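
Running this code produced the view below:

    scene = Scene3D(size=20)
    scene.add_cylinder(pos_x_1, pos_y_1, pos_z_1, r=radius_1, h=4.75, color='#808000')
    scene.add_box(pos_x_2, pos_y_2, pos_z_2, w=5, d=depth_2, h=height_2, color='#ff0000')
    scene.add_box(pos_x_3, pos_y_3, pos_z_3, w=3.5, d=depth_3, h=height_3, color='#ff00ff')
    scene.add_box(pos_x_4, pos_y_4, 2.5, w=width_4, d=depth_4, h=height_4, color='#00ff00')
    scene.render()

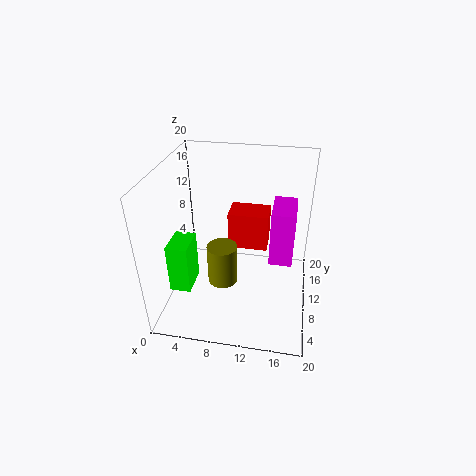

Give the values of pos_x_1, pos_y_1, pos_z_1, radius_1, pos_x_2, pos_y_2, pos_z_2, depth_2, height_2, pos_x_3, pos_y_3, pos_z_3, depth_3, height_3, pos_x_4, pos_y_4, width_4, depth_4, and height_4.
pos_x_1 = 9.5, pos_y_1 = 2.75, pos_z_1 = 8.75, radius_1 = 1.75, pos_x_2 = 9.25, pos_y_2 = 7, pos_z_2 = 10.5, depth_2 = 3.5, height_2 = 4.75, pos_x_3 = 14.25, pos_y_3 = 12.25, pos_z_3 = 4.25, depth_3 = 6.25, height_3 = 8.5, pos_x_4 = 0.75, pos_y_4 = 6, width_4 = 3, depth_4 = 4.5, height_4 = 7.25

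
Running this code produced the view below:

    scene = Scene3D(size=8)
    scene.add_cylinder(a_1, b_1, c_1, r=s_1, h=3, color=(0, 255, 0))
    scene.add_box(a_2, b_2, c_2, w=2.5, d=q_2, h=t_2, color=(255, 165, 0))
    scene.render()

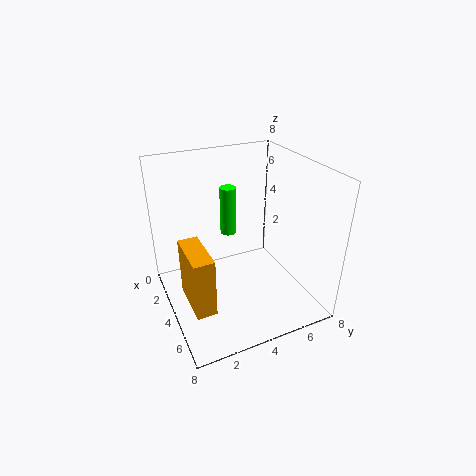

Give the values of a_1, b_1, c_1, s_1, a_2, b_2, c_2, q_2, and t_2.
a_1 = 1.5
b_1 = 4.5
c_1 = 3
s_1 = 0.5
a_2 = 4.5
b_2 = 0.5
c_2 = 2
q_2 = 1
t_2 = 3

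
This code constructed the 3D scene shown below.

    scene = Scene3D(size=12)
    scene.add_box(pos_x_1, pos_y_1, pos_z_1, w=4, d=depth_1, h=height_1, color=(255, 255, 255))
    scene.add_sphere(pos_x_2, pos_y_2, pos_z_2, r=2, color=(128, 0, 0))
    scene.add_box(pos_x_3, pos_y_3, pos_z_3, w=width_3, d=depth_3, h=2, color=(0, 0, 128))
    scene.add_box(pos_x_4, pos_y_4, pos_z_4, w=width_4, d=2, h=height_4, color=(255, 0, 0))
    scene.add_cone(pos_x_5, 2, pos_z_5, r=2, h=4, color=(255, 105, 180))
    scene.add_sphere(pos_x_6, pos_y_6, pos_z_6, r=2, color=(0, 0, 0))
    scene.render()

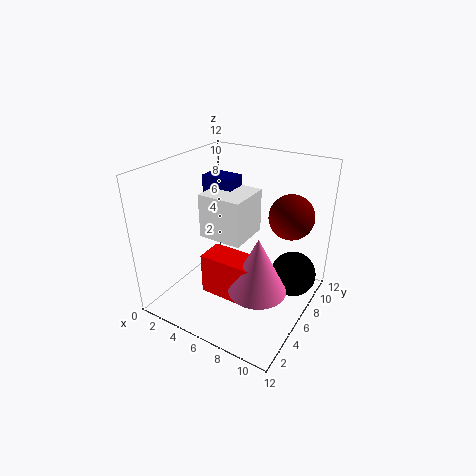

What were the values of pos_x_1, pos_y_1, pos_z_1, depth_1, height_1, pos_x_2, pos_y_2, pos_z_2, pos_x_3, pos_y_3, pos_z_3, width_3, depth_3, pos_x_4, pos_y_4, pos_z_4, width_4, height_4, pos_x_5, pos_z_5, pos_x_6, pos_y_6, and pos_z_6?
pos_x_1 = 2, pos_y_1 = 6, pos_z_1 = 5, depth_1 = 4, height_1 = 4, pos_x_2 = 9, pos_y_2 = 10, pos_z_2 = 7, pos_x_3 = 1, pos_y_3 = 8, pos_z_3 = 8, width_3 = 3, depth_3 = 2, pos_x_4 = 6, pos_y_4 = 1, pos_z_4 = 4, width_4 = 4, height_4 = 3, pos_x_5 = 10, pos_z_5 = 5, pos_x_6 = 10, pos_y_6 = 9, pos_z_6 = 2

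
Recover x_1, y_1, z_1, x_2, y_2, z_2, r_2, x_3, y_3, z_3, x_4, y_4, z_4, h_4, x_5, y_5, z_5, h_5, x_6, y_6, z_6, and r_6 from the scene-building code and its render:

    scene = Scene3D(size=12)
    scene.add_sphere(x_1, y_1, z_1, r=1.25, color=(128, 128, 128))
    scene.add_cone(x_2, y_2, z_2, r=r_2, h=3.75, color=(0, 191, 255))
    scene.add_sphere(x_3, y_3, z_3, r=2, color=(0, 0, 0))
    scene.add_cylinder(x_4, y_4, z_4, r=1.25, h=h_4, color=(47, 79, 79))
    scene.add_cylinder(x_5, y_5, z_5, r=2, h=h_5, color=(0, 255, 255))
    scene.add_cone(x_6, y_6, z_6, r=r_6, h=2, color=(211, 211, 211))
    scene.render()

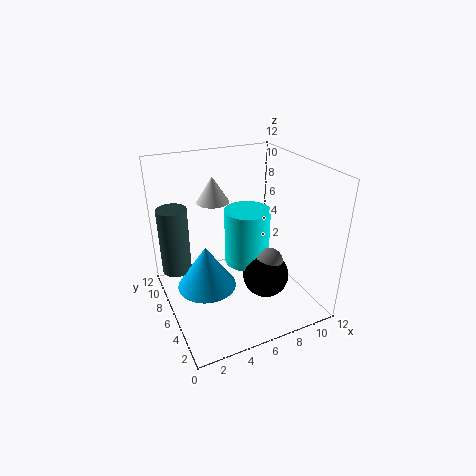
x_1 = 8.5, y_1 = 5, z_1 = 3.5, x_2 = 3.25, y_2 = 6.5, z_2 = 1.75, r_2 = 2.5, x_3 = 8.25, y_3 = 5, z_3 = 2.25, x_4 = 1.25, y_4 = 8.5, z_4 = 2.75, h_4 = 5.75, x_5 = 7.5, y_5 = 7.25, z_5 = 2.75, h_5 = 5, x_6 = 4, y_6 = 6.25, z_6 = 9.5, r_6 = 1.25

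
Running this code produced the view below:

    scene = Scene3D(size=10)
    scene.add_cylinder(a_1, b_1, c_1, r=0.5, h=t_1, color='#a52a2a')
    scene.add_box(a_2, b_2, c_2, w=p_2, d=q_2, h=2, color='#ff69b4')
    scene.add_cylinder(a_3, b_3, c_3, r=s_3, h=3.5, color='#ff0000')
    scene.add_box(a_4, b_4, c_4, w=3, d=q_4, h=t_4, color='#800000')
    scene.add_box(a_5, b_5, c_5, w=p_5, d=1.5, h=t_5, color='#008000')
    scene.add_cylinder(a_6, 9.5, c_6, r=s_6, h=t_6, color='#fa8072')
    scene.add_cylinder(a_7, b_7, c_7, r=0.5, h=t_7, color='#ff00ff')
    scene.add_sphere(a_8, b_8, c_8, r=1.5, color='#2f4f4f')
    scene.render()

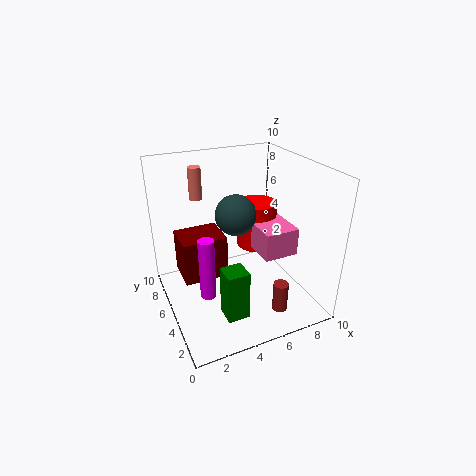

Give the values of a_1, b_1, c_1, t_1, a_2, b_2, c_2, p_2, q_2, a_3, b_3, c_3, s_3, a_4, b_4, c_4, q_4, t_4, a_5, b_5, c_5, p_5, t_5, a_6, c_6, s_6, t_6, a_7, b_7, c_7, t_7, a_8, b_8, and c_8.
a_1 = 6.5; b_1 = 1.5; c_1 = 1; t_1 = 2; a_2 = 6.5; b_2 = 3.5; c_2 = 3.5; p_2 = 2.5; q_2 = 3.5; a_3 = 7.5; b_3 = 7; c_3 = 3; s_3 = 1.5; a_4 = 1; b_4 = 4.5; c_4 = 2.5; q_4 = 2.5; t_4 = 3; a_5 = 3; b_5 = 2; c_5 = 0.5; p_5 = 1.5; t_5 = 3.5; a_6 = 3.5; c_6 = 6.5; s_6 = 0.5; t_6 = 2.5; a_7 = 2; b_7 = 3; c_7 = 2.5; t_7 = 4; a_8 = 5.5; b_8 = 6.5; c_8 = 6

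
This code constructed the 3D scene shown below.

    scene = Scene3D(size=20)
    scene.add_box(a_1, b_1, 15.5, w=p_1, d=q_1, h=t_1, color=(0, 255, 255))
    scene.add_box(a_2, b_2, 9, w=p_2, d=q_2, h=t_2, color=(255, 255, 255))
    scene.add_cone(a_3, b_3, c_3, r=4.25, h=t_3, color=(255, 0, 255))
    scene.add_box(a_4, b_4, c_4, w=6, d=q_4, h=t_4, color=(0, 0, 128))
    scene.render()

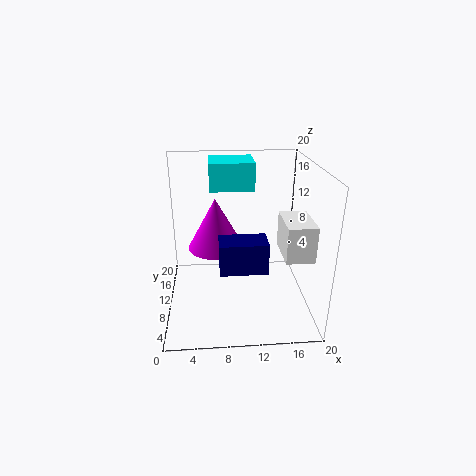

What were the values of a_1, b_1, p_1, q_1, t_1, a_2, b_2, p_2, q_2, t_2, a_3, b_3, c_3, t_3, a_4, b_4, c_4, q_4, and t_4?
a_1 = 6.25, b_1 = 13.5, p_1 = 6.5, q_1 = 6, t_1 = 4, a_2 = 15.5, b_2 = 4, p_2 = 3.75, q_2 = 6, t_2 = 4.75, a_3 = 7, b_3 = 14.5, c_3 = 6.5, t_3 = 7.75, a_4 = 7.25, b_4 = 3.5, c_4 = 8, q_4 = 3.5, t_4 = 4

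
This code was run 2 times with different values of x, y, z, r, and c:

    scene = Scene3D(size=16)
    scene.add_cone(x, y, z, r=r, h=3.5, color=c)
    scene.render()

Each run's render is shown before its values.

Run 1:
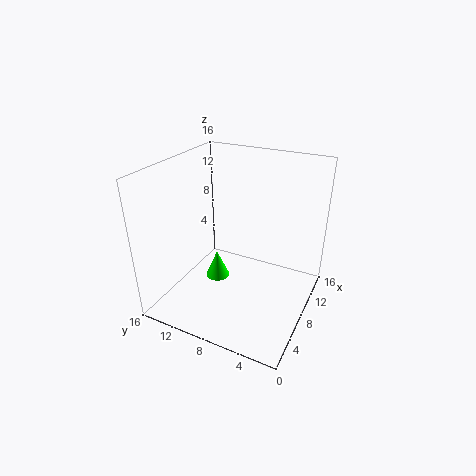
x = 10
y = 12
z = 0.5
r = 1.5
c = 'lime'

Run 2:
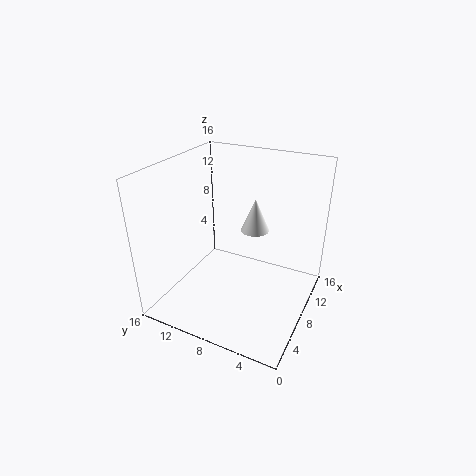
x = 8
y = 6
z = 9.5
r = 1.5
c = 'white'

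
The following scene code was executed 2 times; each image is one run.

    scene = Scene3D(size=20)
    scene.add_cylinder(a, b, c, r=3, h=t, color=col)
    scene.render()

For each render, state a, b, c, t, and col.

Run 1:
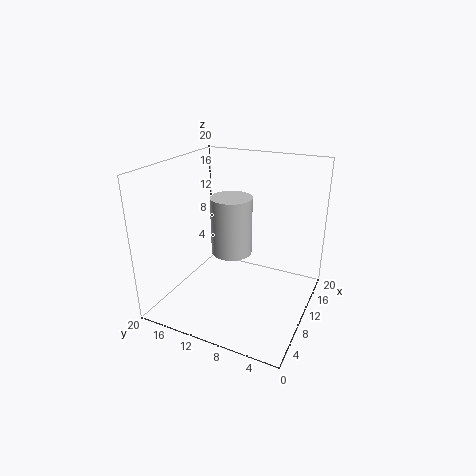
a = 12; b = 12; c = 6.5; t = 8.5; col = 'lightgray'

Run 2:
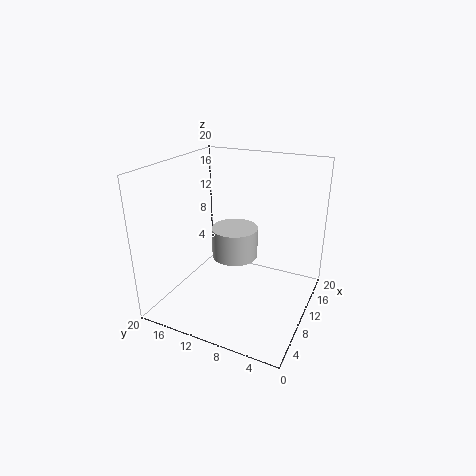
a = 8; b = 9.5; c = 8.5; t = 4; col = 'lightgray'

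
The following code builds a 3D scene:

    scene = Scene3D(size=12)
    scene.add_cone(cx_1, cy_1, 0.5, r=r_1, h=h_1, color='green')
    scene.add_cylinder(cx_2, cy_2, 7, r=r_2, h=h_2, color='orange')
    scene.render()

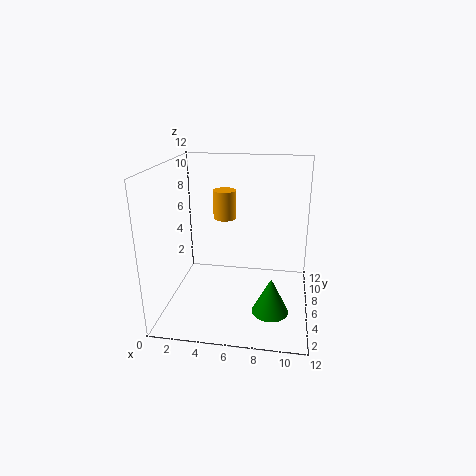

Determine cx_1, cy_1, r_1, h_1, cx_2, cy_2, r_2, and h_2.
cx_1 = 9; cy_1 = 4; r_1 = 1.5; h_1 = 3; cx_2 = 4.5; cy_2 = 8; r_2 = 1; h_2 = 2.5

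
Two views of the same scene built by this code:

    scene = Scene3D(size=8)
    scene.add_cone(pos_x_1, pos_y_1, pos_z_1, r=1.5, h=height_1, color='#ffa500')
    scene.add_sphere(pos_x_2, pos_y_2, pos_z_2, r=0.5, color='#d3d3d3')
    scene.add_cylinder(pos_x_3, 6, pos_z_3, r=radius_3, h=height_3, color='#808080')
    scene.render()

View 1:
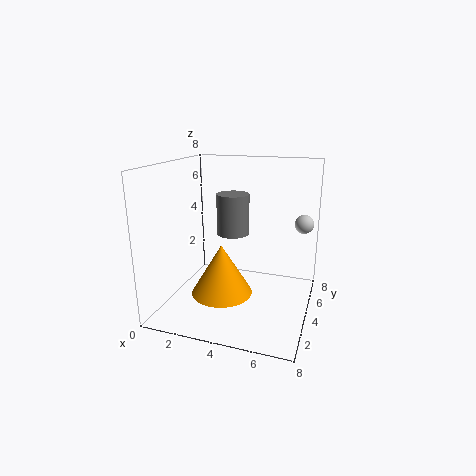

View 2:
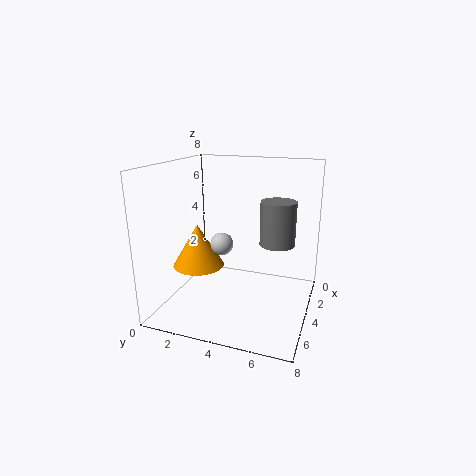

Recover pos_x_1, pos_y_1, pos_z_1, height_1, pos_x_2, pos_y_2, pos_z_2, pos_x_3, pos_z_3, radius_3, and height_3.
pos_x_1 = 4, pos_y_1 = 1.5, pos_z_1 = 2, height_1 = 2.5, pos_x_2 = 7.5, pos_y_2 = 4.5, pos_z_2 = 5, pos_x_3 = 3, pos_z_3 = 3.5, radius_3 = 1, height_3 = 2.5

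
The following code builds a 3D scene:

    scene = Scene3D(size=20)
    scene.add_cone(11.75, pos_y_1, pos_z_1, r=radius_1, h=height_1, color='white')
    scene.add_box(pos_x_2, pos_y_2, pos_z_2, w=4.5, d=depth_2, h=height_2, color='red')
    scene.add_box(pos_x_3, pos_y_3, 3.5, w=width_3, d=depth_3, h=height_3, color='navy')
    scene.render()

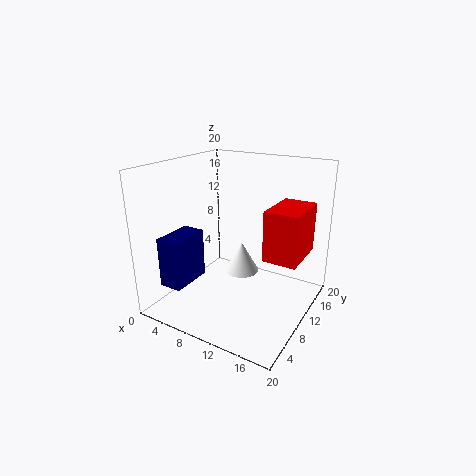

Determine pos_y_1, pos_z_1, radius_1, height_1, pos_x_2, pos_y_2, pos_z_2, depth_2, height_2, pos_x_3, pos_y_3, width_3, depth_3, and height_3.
pos_y_1 = 8, pos_z_1 = 6.5, radius_1 = 2.25, height_1 = 4, pos_x_2 = 14.5, pos_y_2 = 8.5, pos_z_2 = 8.25, depth_2 = 7, height_2 = 6.75, pos_x_3 = 1.5, pos_y_3 = 3, width_3 = 3.25, depth_3 = 6, height_3 = 7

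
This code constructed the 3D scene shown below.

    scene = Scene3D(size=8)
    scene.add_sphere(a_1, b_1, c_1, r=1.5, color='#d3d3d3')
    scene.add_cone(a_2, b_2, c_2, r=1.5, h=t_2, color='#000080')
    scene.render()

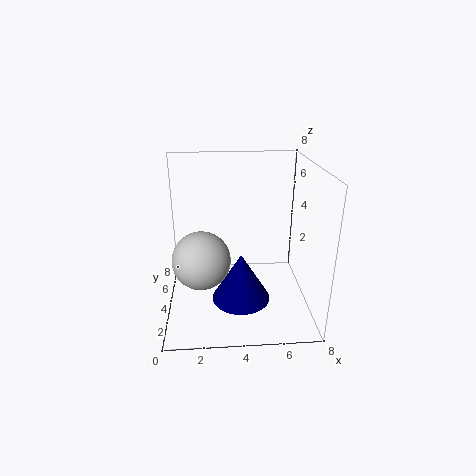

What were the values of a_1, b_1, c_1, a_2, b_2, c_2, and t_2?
a_1 = 2
b_1 = 2.5
c_1 = 3.5
a_2 = 4
b_2 = 2
c_2 = 1.5
t_2 = 2.5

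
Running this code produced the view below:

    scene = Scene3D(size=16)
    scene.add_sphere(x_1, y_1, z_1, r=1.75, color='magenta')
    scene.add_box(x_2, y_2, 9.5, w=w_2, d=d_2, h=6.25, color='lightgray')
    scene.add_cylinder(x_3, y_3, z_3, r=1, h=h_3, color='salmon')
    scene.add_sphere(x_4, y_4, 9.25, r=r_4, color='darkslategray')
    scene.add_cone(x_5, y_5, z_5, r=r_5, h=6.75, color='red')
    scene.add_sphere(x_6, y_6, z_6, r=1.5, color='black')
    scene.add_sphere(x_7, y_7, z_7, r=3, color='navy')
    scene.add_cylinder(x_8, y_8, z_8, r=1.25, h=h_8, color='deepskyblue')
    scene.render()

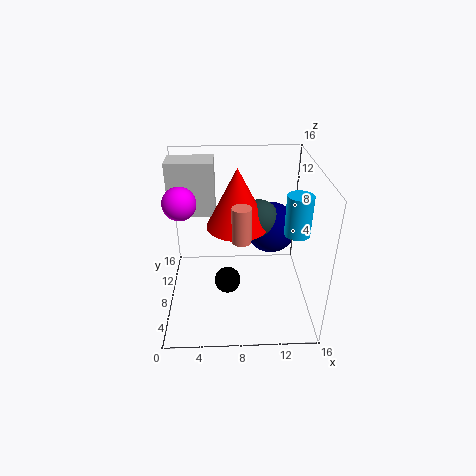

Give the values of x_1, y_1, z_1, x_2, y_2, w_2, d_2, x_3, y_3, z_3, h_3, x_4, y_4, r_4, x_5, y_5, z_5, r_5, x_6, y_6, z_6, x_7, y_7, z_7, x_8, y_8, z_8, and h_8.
x_1 = 2
y_1 = 7.5
z_1 = 12.5
x_2 = 0.25
y_2 = 10.25
w_2 = 5.25
d_2 = 3.25
x_3 = 8.25
y_3 = 5.25
z_3 = 9.25
h_3 = 3.75
x_4 = 10.5
y_4 = 10
r_4 = 2.25
x_5 = 8
y_5 = 9.5
z_5 = 8.75
r_5 = 3.5
x_6 = 6.75
y_6 = 7.25
z_6 = 2.75
x_7 = 12
y_7 = 10.75
z_7 = 7.75
x_8 = 13.5
y_8 = 4
z_8 = 10.75
h_8 = 4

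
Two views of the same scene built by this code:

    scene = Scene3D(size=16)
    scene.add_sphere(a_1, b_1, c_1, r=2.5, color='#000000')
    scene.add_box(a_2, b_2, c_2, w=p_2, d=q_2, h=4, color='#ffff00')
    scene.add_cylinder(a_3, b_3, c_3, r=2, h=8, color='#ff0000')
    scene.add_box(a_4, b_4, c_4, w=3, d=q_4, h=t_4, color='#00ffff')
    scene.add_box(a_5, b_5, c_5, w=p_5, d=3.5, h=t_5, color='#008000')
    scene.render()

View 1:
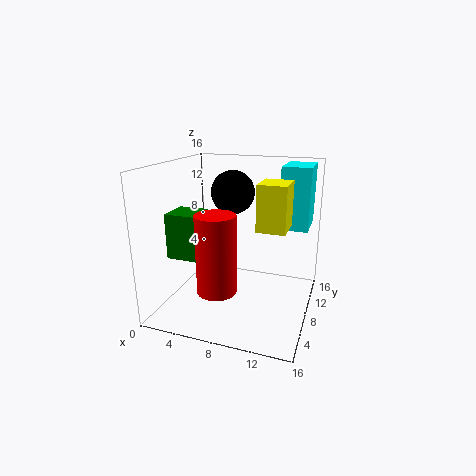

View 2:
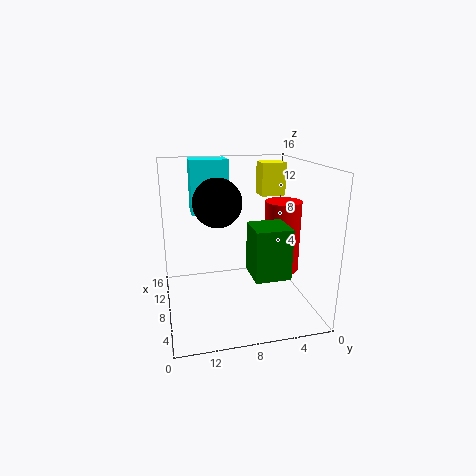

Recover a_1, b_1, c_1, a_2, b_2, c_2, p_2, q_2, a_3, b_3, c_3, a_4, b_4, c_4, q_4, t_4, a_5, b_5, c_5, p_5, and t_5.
a_1 = 6.5
b_1 = 10.5
c_1 = 12.5
a_2 = 12
b_2 = 1
c_2 = 11.5
p_2 = 2.5
q_2 = 3
a_3 = 7.5
b_3 = 3
c_3 = 4
a_4 = 12.5
b_4 = 8
c_4 = 9.5
q_4 = 4.5
t_4 = 6.5
a_5 = 1
b_5 = 4.5
c_5 = 6
p_5 = 3.5
t_5 = 5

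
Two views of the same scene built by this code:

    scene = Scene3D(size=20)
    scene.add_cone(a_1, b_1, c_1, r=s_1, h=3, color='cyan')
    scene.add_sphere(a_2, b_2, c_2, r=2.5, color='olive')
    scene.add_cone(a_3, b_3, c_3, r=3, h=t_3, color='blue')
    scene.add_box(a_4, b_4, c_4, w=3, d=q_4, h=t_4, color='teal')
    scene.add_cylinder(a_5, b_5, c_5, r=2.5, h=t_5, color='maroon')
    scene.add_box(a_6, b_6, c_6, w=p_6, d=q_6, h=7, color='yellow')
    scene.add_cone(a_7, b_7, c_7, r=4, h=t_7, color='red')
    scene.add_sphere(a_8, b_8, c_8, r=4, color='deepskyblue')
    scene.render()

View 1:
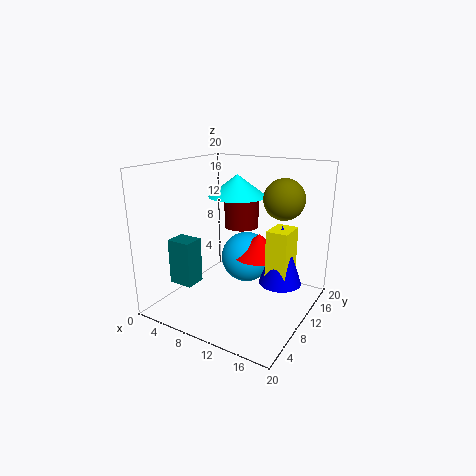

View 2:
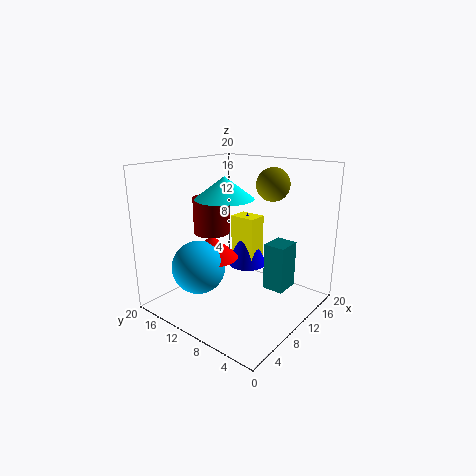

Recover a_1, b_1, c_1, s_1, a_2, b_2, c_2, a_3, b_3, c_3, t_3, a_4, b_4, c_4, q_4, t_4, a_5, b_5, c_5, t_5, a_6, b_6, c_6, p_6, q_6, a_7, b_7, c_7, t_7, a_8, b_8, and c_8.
a_1 = 9; b_1 = 11.5; c_1 = 15.5; s_1 = 4; a_2 = 17; b_2 = 9; c_2 = 16.5; a_3 = 15.5; b_3 = 12.5; c_3 = 3.5; t_3 = 8.5; a_4 = 6; b_4 = 0.5; c_4 = 6.5; q_4 = 2.5; t_4 = 5.5; a_5 = 8.5; b_5 = 13.5; c_5 = 10.5; t_5 = 5; a_6 = 14; b_6 = 10.5; c_6 = 4.5; p_6 = 3; q_6 = 4; a_7 = 10.5; b_7 = 15.5; c_7 = 5.5; t_7 = 3.5; a_8 = 8; b_8 = 16; c_8 = 4.5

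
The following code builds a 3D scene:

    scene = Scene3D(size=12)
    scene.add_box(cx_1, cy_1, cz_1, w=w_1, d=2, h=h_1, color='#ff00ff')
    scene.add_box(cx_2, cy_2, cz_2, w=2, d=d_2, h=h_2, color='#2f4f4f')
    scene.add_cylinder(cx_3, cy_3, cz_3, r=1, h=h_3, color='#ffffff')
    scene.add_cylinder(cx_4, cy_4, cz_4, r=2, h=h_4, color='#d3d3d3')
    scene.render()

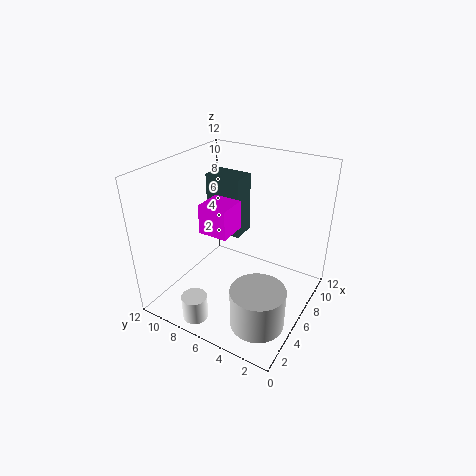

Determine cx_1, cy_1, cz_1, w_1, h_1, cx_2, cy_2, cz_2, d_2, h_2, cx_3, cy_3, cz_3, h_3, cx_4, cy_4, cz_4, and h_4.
cx_1 = 1, cy_1 = 4, cz_1 = 9, w_1 = 2, h_1 = 2, cx_2 = 6, cy_2 = 6, cz_2 = 6, d_2 = 3, h_2 = 5, cx_3 = 1, cy_3 = 7, cz_3 = 1, h_3 = 2, cx_4 = 2, cy_4 = 2, cz_4 = 2, h_4 = 3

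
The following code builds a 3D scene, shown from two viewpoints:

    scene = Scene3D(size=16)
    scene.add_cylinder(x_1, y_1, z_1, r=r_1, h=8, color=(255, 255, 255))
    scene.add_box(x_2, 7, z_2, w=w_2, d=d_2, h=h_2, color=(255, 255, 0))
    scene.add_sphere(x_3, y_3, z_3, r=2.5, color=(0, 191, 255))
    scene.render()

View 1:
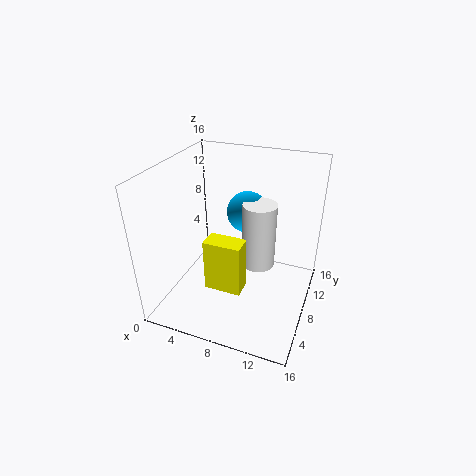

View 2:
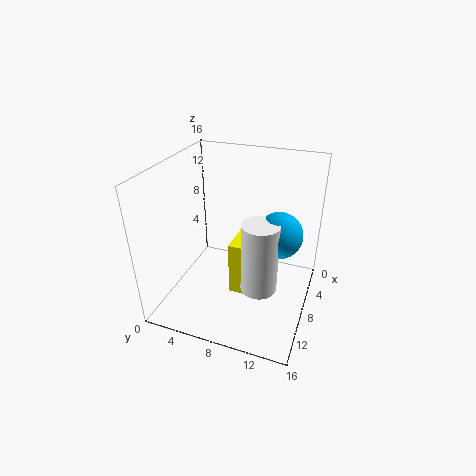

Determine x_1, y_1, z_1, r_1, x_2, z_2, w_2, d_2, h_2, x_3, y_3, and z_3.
x_1 = 9.5
y_1 = 11
z_1 = 3
r_1 = 2
x_2 = 4
z_2 = 0.5
w_2 = 4.5
d_2 = 2.5
h_2 = 6.5
x_3 = 7.5
y_3 = 12.5
z_3 = 9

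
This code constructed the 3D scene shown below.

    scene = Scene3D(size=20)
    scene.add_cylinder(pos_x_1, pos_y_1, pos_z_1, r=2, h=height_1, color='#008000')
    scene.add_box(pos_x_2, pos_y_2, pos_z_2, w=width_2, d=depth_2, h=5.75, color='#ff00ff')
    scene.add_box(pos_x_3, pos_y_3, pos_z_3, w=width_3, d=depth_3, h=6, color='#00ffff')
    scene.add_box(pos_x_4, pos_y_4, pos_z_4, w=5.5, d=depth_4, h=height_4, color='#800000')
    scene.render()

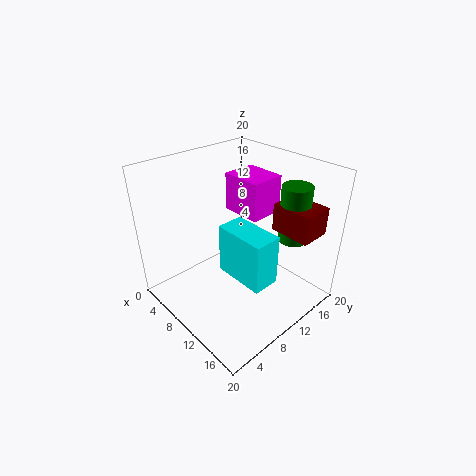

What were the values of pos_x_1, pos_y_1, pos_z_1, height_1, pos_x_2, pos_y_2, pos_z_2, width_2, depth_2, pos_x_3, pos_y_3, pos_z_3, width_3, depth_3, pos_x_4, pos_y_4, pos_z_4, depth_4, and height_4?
pos_x_1 = 15.5, pos_y_1 = 15, pos_z_1 = 10.25, height_1 = 7.75, pos_x_2 = 3.5, pos_y_2 = 13.5, pos_z_2 = 11, width_2 = 6.25, depth_2 = 5.25, pos_x_3 = 13, pos_y_3 = 4.25, pos_z_3 = 9.5, width_3 = 6.25, depth_3 = 3.25, pos_x_4 = 13.5, pos_y_4 = 13, pos_z_4 = 11.75, depth_4 = 4.25, height_4 = 3.75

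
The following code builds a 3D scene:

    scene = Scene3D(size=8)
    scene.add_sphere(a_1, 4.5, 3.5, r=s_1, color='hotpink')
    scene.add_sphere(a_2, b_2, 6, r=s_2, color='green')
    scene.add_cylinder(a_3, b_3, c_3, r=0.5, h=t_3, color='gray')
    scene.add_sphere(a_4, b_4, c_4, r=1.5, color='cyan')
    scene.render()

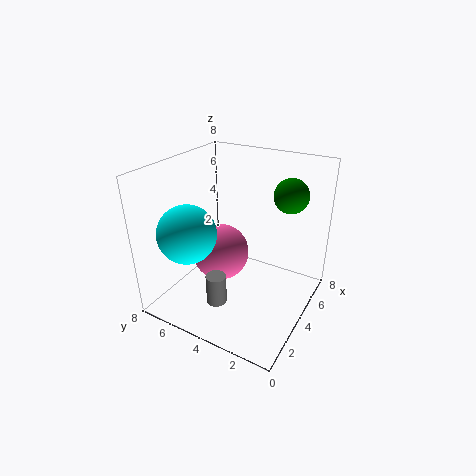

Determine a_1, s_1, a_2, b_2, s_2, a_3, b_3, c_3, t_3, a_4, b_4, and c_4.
a_1 = 3, s_1 = 1.5, a_2 = 6.5, b_2 = 2, s_2 = 1, a_3 = 1, b_3 = 3.5, c_3 = 2, t_3 = 1.5, a_4 = 1.5, b_4 = 5.5, c_4 = 5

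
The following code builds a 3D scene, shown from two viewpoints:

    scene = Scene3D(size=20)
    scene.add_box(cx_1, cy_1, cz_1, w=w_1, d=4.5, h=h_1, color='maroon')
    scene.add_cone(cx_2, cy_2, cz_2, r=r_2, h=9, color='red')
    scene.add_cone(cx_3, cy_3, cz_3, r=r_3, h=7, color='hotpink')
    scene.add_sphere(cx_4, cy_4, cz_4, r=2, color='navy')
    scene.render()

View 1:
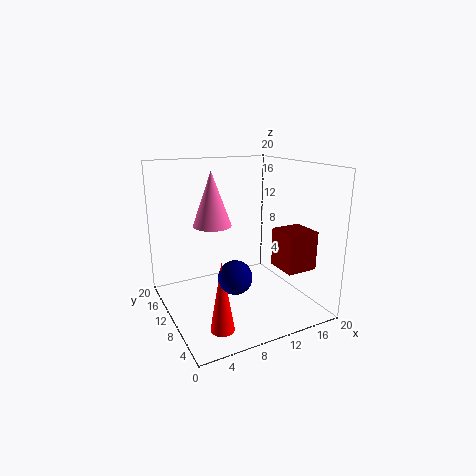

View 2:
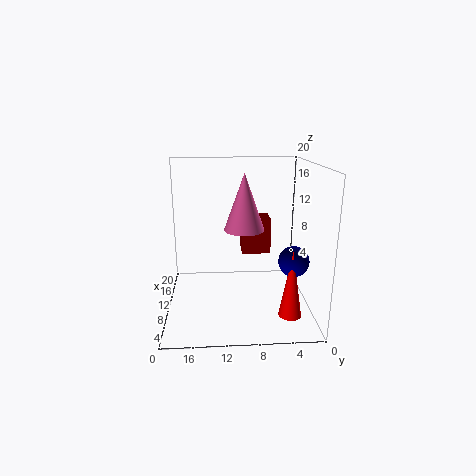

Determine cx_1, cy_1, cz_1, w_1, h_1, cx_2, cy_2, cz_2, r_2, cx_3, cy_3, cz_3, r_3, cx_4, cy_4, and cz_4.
cx_1 = 15, cy_1 = 4.5, cz_1 = 5.5, w_1 = 4.5, h_1 = 5.5, cx_2 = 4.5, cy_2 = 3.5, cz_2 = 1, r_2 = 1.5, cx_3 = 6, cy_3 = 9.5, cz_3 = 12.5, r_3 = 2.5, cx_4 = 6, cy_4 = 3, cz_4 = 8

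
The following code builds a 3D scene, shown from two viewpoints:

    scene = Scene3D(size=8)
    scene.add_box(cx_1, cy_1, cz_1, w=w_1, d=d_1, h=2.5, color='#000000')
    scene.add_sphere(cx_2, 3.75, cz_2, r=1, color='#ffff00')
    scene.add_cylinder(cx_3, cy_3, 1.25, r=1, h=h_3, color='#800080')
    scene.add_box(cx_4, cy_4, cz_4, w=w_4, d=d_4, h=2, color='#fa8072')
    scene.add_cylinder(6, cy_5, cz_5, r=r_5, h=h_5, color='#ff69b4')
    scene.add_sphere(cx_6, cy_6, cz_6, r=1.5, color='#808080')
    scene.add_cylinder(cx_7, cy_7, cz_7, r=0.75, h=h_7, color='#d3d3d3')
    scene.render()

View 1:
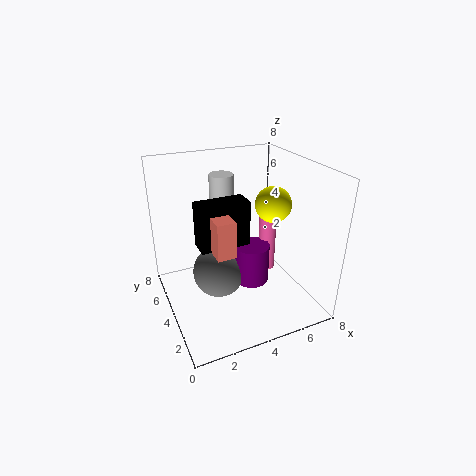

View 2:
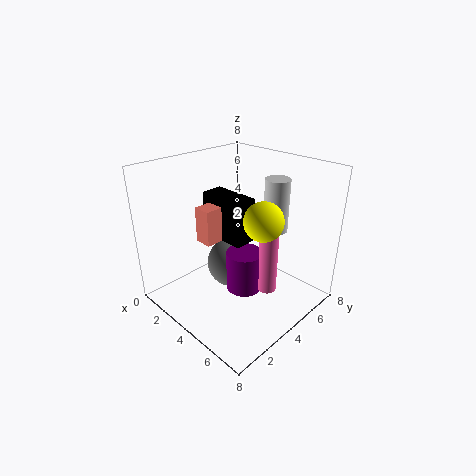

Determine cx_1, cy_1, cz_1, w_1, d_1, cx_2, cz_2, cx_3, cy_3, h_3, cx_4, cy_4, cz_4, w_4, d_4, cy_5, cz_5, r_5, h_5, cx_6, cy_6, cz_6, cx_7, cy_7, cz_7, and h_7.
cx_1 = 1.75, cy_1 = 3.5, cz_1 = 3.75, w_1 = 2.75, d_1 = 1.25, cx_2 = 6, cz_2 = 5.75, cx_3 = 4.75, cy_3 = 3.75, h_3 = 2.25, cx_4 = 2.25, cy_4 = 2.5, cz_4 = 3.75, w_4 = 1, d_4 = 2.5, cy_5 = 4.25, cz_5 = 1.5, r_5 = 0.5, h_5 = 3.75, cx_6 = 3, cy_6 = 4.5, cz_6 = 1.75, cx_7 = 4.25, cy_7 = 7, cz_7 = 3.5, h_7 = 3.25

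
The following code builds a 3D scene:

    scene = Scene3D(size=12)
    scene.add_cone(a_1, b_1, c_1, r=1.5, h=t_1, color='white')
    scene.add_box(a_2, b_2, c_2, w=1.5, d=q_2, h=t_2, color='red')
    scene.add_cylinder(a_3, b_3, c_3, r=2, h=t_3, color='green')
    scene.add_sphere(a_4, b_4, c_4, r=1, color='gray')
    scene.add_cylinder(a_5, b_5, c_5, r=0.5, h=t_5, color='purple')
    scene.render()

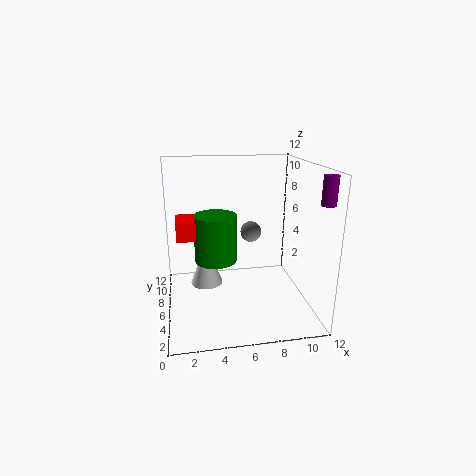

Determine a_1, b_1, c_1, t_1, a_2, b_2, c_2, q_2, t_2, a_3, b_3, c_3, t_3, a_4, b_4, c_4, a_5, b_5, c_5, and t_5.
a_1 = 3.5; b_1 = 9; c_1 = 0.5; t_1 = 4; a_2 = 1; b_2 = 4.5; c_2 = 6.5; q_2 = 2.5; t_2 = 1.5; a_3 = 4.5; b_3 = 9.5; c_3 = 2.5; t_3 = 4.5; a_4 = 8; b_4 = 10; c_4 = 5; a_5 = 11; b_5 = 0.5; c_5 = 10; t_5 = 2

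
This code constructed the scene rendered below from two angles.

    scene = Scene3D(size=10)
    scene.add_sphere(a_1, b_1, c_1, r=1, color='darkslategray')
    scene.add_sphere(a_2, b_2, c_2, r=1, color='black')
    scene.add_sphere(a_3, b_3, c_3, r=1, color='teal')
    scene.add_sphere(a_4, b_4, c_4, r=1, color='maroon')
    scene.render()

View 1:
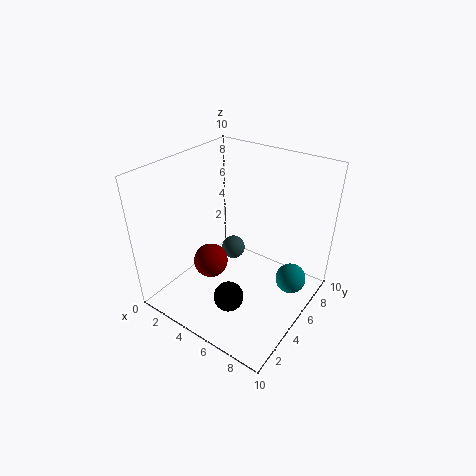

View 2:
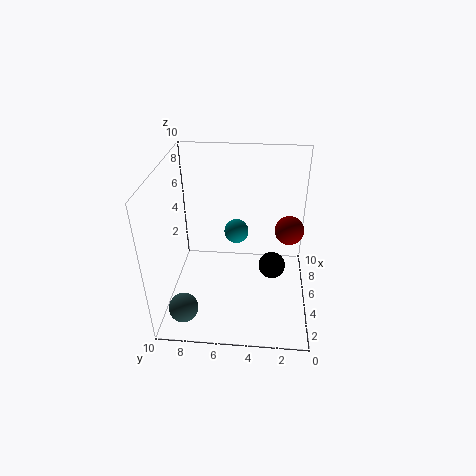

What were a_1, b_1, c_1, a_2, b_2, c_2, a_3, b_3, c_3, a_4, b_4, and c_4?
a_1 = 2
b_1 = 8.5
c_1 = 1
a_2 = 6
b_2 = 2.5
c_2 = 2
a_3 = 9
b_3 = 5.5
c_3 = 3
a_4 = 5.5
b_4 = 1.5
c_4 = 5.5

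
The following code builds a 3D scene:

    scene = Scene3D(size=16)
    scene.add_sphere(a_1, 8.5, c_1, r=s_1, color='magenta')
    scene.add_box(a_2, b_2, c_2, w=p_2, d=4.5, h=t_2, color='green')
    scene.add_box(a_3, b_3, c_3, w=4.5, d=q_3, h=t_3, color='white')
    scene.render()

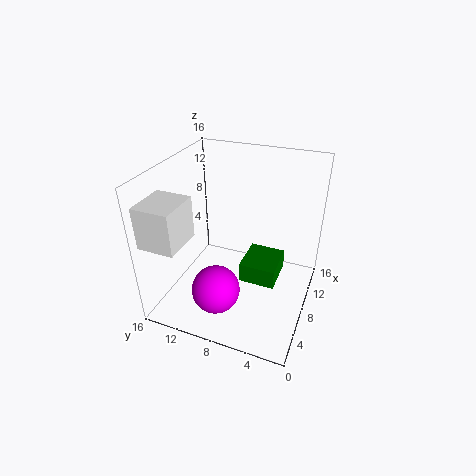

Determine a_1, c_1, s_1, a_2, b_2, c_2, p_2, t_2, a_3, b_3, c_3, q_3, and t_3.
a_1 = 3
c_1 = 4.5
s_1 = 2.5
a_2 = 9.5
b_2 = 4
c_2 = 0.5
p_2 = 5
t_2 = 2.5
a_3 = 1
b_3 = 12
c_3 = 9
q_3 = 4
t_3 = 4.5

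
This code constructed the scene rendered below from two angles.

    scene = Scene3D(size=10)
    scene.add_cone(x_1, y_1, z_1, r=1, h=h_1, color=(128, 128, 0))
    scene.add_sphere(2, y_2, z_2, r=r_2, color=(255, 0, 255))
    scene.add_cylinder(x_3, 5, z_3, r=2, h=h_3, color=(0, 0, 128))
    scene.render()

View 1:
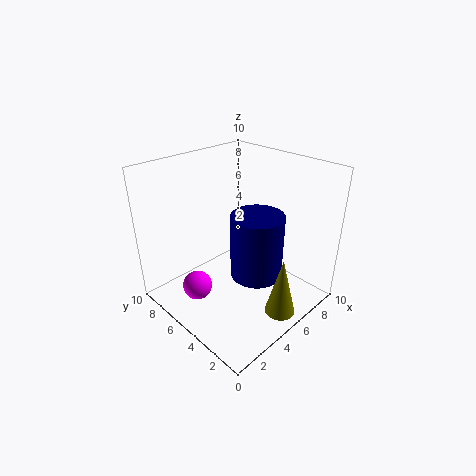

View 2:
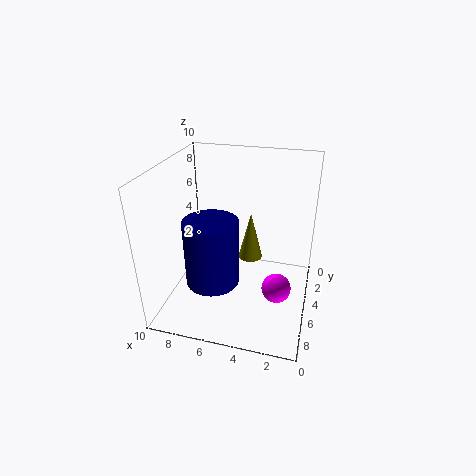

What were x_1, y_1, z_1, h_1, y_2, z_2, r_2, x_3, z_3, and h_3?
x_1 = 5
y_1 = 1
z_1 = 1
h_1 = 4
y_2 = 6
z_2 = 2
r_2 = 1
x_3 = 7
z_3 = 1
h_3 = 5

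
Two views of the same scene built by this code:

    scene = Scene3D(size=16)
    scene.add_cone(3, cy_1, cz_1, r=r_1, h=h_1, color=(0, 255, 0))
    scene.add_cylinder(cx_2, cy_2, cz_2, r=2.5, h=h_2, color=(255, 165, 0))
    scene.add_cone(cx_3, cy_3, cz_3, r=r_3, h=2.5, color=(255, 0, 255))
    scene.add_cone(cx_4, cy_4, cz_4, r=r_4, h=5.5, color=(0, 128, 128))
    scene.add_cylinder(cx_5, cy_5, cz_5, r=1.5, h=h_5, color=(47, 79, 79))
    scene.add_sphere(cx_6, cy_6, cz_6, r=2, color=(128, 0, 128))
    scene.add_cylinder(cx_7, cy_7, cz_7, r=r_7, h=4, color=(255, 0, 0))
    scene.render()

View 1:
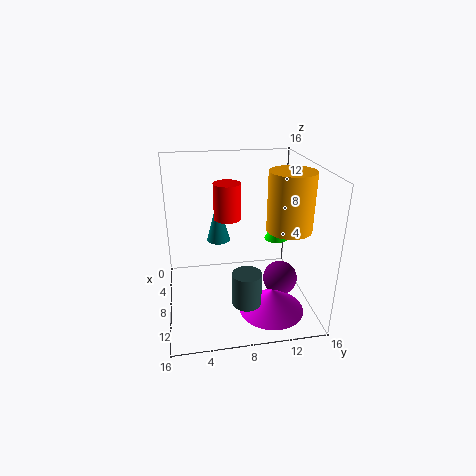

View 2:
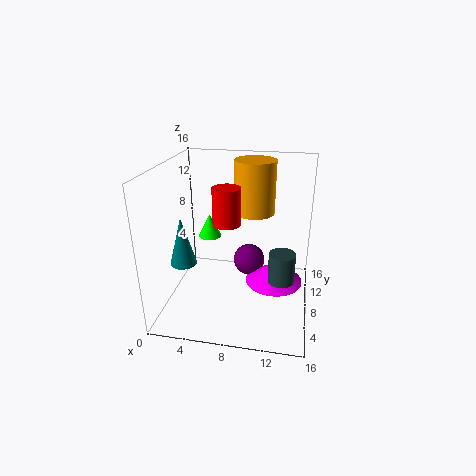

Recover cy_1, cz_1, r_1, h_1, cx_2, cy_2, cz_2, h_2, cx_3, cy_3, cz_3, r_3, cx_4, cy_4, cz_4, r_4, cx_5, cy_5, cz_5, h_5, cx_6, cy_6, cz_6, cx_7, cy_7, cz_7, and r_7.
cy_1 = 14, cz_1 = 5, r_1 = 1.5, h_1 = 3, cx_2 = 9, cy_2 = 13.5, cz_2 = 9, h_2 = 6.5, cx_3 = 12, cy_3 = 11, cz_3 = 1, r_3 = 3.5, cx_4 = 2, cy_4 = 6.5, cz_4 = 5, r_4 = 1.5, cx_5 = 13, cy_5 = 8, cz_5 = 3, h_5 = 3.5, cx_6 = 8.5, cy_6 = 13, cz_6 = 2.5, cx_7 = 7, cy_7 = 7, cz_7 = 10, r_7 = 1.5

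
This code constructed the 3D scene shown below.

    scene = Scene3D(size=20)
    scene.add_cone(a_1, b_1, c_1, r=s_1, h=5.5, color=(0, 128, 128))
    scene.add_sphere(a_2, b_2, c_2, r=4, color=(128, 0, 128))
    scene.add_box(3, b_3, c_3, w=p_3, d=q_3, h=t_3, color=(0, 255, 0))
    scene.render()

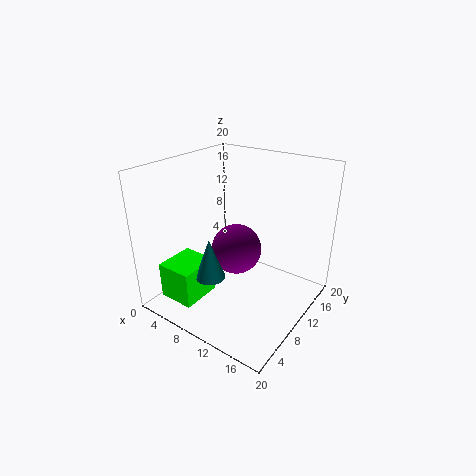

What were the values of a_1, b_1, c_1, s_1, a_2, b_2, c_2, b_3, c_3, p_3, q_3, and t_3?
a_1 = 9; b_1 = 5; c_1 = 6; s_1 = 2; a_2 = 6.5; b_2 = 14.5; c_2 = 5; b_3 = 1.5; c_3 = 2.5; p_3 = 5; q_3 = 5.5; t_3 = 5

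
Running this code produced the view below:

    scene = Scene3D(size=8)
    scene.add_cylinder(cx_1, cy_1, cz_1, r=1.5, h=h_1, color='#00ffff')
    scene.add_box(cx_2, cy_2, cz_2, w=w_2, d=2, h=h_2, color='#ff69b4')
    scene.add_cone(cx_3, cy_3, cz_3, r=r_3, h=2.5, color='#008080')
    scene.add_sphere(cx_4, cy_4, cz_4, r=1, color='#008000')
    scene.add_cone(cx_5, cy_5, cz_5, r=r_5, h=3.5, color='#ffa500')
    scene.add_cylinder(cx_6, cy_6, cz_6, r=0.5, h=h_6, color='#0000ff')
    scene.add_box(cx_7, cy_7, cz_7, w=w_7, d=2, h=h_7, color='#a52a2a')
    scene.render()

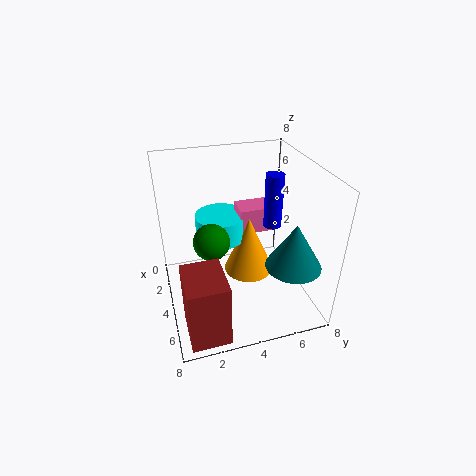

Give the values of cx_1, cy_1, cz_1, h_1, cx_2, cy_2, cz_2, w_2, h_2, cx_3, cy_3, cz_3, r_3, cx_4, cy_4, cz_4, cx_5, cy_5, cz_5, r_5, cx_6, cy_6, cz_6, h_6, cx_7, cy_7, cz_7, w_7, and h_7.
cx_1 = 2; cy_1 = 3.5; cz_1 = 3; h_1 = 1.5; cx_2 = 1.5; cy_2 = 4.5; cz_2 = 3.5; w_2 = 1.5; h_2 = 1.5; cx_3 = 6; cy_3 = 6.5; cz_3 = 3; r_3 = 1.5; cx_4 = 4; cy_4 = 2.5; cz_4 = 4; cx_5 = 3; cy_5 = 5; cz_5 = 1; r_5 = 1.5; cx_6 = 4; cy_6 = 6; cz_6 = 4.5; h_6 = 3; cx_7 = 5.5; cy_7 = 0.5; cz_7 = 0.5; w_7 = 2.5; h_7 = 3.5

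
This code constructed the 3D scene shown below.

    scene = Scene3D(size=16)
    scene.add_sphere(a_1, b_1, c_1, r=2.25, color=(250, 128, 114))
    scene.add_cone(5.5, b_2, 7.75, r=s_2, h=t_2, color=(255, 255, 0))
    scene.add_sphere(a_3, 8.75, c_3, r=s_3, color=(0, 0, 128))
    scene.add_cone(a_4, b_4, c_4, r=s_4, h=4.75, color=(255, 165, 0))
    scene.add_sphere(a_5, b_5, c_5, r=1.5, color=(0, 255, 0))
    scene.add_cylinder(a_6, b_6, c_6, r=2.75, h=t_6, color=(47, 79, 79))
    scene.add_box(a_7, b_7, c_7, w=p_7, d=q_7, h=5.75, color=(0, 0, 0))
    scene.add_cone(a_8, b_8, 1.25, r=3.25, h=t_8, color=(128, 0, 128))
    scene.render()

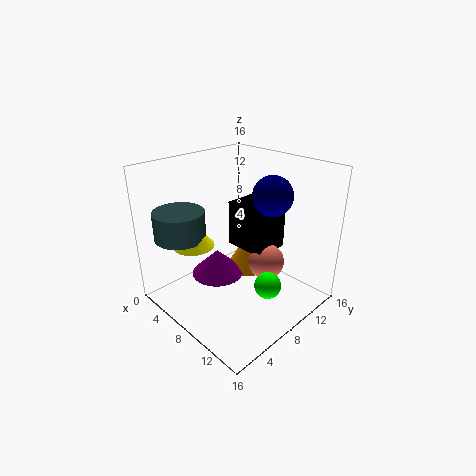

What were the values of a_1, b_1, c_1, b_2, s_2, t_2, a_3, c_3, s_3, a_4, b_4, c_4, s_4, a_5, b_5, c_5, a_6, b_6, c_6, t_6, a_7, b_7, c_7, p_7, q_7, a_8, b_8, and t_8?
a_1 = 8.25
b_1 = 12.75
c_1 = 3
b_2 = 3.75
s_2 = 2.25
t_2 = 2.75
a_3 = 12
c_3 = 13.75
s_3 = 2
a_4 = 5
b_4 = 12.75
c_4 = 1
s_4 = 2.75
a_5 = 11.75
b_5 = 9
c_5 = 3
a_6 = 4.25
b_6 = 3
c_6 = 8.5
t_6 = 3
a_7 = 3
b_7 = 11.25
c_7 = 4.25
p_7 = 5.5
q_7 = 4.5
a_8 = 3.75
b_8 = 8.5
t_8 = 3.25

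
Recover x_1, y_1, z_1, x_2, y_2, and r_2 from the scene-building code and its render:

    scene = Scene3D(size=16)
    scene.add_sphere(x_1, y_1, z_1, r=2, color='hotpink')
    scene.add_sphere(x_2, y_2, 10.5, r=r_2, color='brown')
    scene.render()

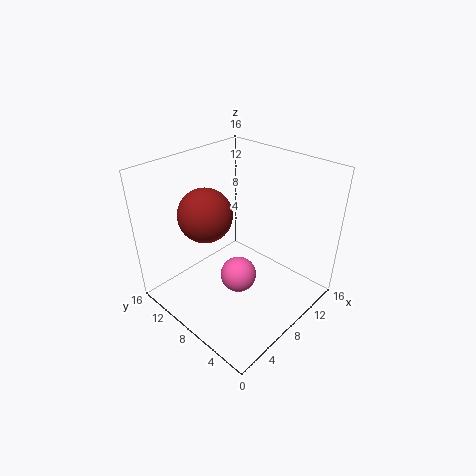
x_1 = 7; y_1 = 7; z_1 = 4; x_2 = 6; y_2 = 11; r_2 = 3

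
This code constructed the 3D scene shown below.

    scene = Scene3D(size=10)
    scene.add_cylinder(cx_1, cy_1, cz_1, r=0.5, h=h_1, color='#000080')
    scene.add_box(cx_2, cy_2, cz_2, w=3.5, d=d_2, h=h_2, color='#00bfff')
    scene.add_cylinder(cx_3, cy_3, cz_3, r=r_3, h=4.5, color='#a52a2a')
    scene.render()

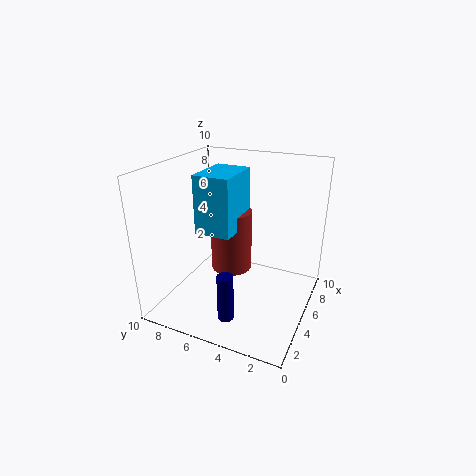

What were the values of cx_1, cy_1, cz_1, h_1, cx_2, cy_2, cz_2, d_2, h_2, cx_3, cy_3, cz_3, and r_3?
cx_1 = 1; cy_1 = 4; cz_1 = 1.5; h_1 = 3; cx_2 = 3.5; cy_2 = 5; cz_2 = 5.5; d_2 = 2.5; h_2 = 4; cx_3 = 6; cy_3 = 6; cz_3 = 2; r_3 = 1.5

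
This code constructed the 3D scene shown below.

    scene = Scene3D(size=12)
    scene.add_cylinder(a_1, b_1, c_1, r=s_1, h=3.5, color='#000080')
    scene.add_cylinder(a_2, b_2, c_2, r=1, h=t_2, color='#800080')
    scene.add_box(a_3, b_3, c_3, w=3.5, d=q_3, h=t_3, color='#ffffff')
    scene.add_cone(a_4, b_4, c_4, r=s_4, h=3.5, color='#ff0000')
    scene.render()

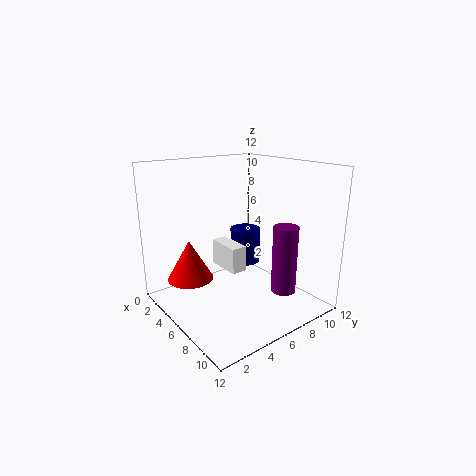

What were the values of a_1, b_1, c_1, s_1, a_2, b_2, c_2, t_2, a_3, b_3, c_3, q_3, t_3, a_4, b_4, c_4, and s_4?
a_1 = 2; b_1 = 10; c_1 = 1.5; s_1 = 1.5; a_2 = 9.5; b_2 = 8; c_2 = 2; t_2 = 5.5; a_3 = 0.5; b_3 = 7; c_3 = 1.5; q_3 = 1.5; t_3 = 2.5; a_4 = 3; b_4 = 3; c_4 = 2; s_4 = 2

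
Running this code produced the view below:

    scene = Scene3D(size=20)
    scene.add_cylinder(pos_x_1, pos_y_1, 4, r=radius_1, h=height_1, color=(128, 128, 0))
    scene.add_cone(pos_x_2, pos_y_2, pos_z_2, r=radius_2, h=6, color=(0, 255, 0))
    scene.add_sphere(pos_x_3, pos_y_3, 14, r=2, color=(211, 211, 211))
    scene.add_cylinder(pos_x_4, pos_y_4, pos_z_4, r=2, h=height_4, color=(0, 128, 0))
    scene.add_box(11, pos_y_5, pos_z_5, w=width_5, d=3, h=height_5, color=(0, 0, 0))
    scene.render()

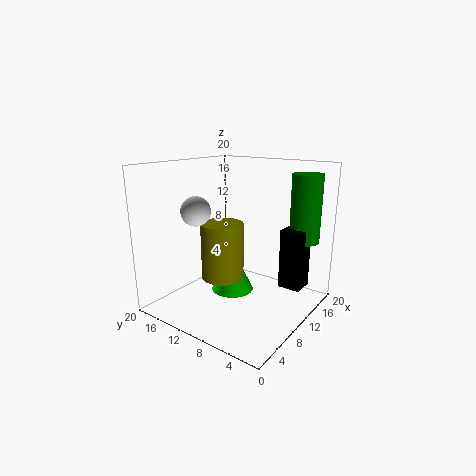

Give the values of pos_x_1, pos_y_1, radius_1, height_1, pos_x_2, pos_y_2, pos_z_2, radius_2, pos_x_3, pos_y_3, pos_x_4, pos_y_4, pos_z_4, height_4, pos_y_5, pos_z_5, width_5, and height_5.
pos_x_1 = 9
pos_y_1 = 12
radius_1 = 3
height_1 = 8
pos_x_2 = 10
pos_y_2 = 11
pos_z_2 = 2
radius_2 = 3
pos_x_3 = 6
pos_y_3 = 14
pos_x_4 = 14
pos_y_4 = 2
pos_z_4 = 10
height_4 = 9
pos_y_5 = 1
pos_z_5 = 4
width_5 = 3
height_5 = 8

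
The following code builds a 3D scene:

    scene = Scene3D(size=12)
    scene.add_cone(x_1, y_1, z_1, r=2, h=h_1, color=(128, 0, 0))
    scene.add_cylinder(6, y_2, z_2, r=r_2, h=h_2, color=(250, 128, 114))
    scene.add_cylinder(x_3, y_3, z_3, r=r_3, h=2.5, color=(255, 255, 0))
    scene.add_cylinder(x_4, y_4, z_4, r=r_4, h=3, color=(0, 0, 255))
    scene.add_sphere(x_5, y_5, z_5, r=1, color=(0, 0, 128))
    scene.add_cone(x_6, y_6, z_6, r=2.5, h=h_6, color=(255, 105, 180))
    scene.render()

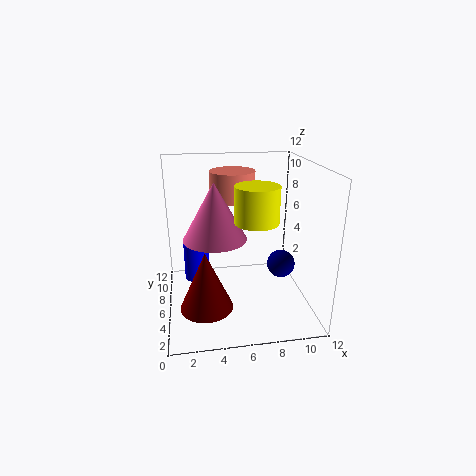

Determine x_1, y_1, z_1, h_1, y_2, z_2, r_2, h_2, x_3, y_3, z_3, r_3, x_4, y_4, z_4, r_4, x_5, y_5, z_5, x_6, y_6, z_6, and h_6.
x_1 = 3, y_1 = 2.5, z_1 = 2, h_1 = 4.5, y_2 = 9, z_2 = 8.5, r_2 = 2, h_2 = 2.5, x_3 = 6.5, y_3 = 1.5, z_3 = 9, r_3 = 1.5, x_4 = 2.5, y_4 = 5.5, z_4 = 3, r_4 = 1, x_5 = 8.5, y_5 = 2, z_5 = 5.5, x_6 = 4, y_6 = 5, z_6 = 6.5, h_6 = 4.5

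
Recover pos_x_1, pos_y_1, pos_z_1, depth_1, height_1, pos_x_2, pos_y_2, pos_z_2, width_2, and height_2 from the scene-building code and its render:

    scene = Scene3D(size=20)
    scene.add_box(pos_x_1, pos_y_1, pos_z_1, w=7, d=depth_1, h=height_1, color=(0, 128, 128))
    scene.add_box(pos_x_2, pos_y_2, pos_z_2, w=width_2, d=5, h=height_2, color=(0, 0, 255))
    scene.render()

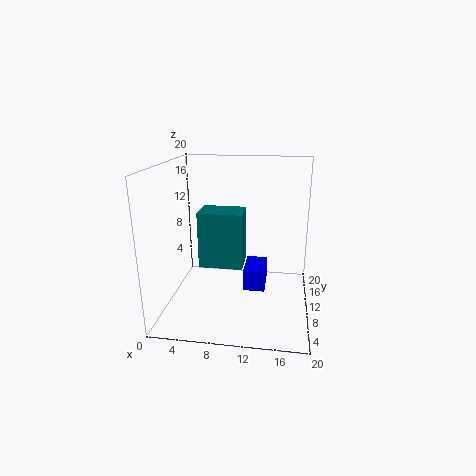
pos_x_1 = 3, pos_y_1 = 14, pos_z_1 = 3, depth_1 = 5, height_1 = 9, pos_x_2 = 11, pos_y_2 = 8, pos_z_2 = 3, width_2 = 3, height_2 = 3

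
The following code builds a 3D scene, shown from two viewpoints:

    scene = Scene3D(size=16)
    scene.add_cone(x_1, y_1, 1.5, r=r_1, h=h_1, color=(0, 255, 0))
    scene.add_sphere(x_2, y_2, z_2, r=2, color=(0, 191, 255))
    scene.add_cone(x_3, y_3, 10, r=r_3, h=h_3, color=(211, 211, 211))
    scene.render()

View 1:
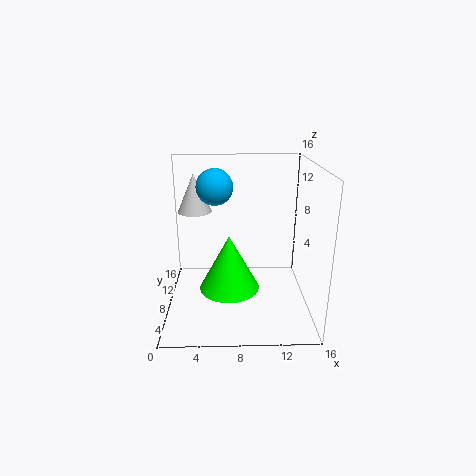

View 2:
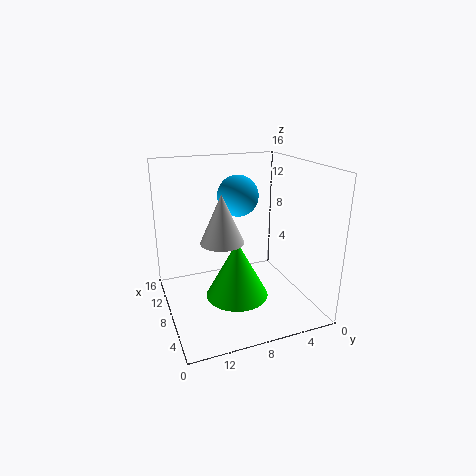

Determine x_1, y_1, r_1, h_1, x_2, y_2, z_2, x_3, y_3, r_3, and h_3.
x_1 = 7; y_1 = 8.5; r_1 = 3.5; h_1 = 6.5; x_2 = 5.5; y_2 = 9; z_2 = 13.5; x_3 = 3; y_3 = 11.5; r_3 = 2; h_3 = 4.5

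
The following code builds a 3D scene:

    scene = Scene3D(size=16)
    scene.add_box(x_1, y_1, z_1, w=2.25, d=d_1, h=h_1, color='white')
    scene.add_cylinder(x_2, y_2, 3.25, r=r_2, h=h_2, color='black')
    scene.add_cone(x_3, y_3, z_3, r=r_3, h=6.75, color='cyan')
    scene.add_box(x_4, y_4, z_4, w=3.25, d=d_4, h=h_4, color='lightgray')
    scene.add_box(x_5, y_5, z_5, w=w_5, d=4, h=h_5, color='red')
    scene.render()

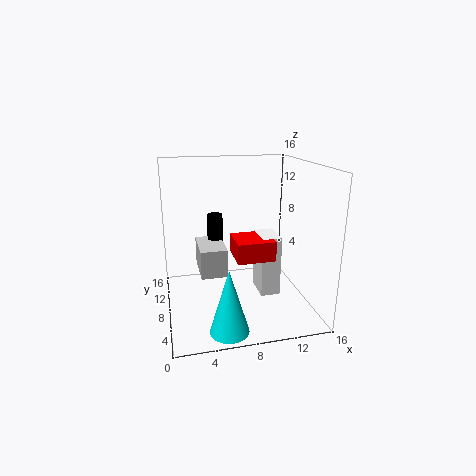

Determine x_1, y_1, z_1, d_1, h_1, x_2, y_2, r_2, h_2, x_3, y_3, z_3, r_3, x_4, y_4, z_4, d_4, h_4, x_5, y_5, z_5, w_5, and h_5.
x_1 = 10.5
y_1 = 6.75
z_1 = 1
d_1 = 3.5
h_1 = 7
x_2 = 6.5
y_2 = 14.5
r_2 = 1
h_2 = 5.75
x_3 = 5.75
y_3 = 2.25
z_3 = 0.25
r_3 = 2
x_4 = 4
y_4 = 10
z_4 = 2.25
d_4 = 5.5
h_4 = 3.5
x_5 = 7.5
y_5 = 5.75
z_5 = 5.75
w_5 = 4.25
h_5 = 2.25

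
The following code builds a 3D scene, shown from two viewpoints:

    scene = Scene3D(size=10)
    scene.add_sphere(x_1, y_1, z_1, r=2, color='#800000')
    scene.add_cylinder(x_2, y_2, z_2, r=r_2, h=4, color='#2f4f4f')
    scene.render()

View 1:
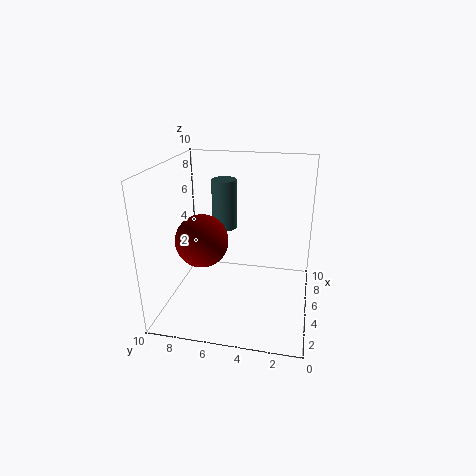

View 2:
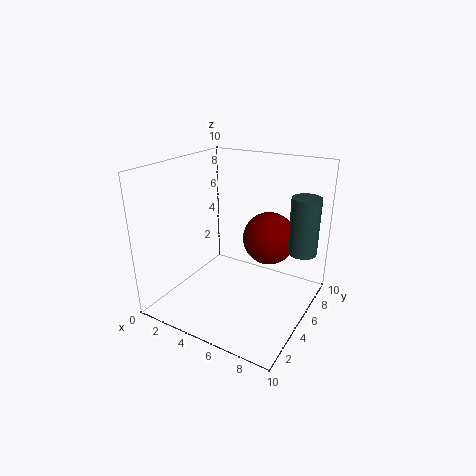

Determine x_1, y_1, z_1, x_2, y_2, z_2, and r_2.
x_1 = 6
y_1 = 8
z_1 = 4
x_2 = 9
y_2 = 7
z_2 = 4
r_2 = 1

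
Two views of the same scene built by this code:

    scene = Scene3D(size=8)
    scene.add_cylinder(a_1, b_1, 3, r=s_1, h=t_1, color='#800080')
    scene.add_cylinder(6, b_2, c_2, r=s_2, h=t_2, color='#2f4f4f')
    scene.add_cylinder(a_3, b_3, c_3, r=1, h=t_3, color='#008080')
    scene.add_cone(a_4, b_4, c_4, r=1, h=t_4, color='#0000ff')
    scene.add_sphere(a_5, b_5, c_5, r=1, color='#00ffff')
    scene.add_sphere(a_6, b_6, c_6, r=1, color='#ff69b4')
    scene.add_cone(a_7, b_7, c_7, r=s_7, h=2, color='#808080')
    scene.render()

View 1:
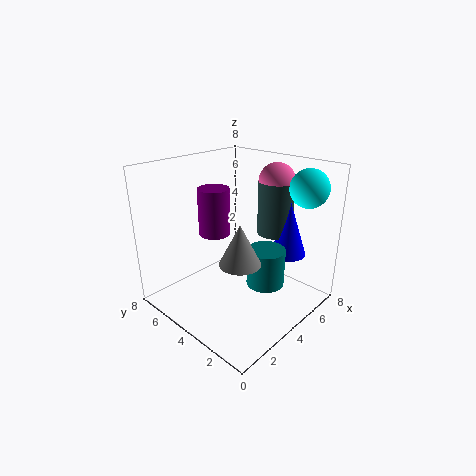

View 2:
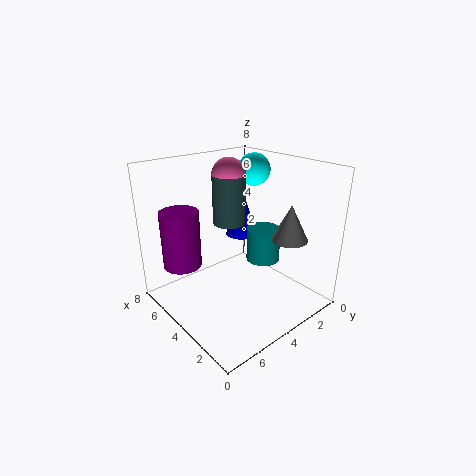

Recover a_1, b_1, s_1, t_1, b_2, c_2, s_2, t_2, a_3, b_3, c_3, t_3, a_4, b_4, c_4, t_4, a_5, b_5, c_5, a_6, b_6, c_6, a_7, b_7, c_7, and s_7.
a_1 = 5; b_1 = 7; s_1 = 1; t_1 = 3; b_2 = 3; c_2 = 4; s_2 = 1; t_2 = 3; a_3 = 4; b_3 = 2; c_3 = 2; t_3 = 2; a_4 = 6; b_4 = 2; c_4 = 3; t_4 = 3; a_5 = 6; b_5 = 1; c_5 = 7; a_6 = 6; b_6 = 3; c_6 = 7; a_7 = 2; b_7 = 2; c_7 = 4; s_7 = 1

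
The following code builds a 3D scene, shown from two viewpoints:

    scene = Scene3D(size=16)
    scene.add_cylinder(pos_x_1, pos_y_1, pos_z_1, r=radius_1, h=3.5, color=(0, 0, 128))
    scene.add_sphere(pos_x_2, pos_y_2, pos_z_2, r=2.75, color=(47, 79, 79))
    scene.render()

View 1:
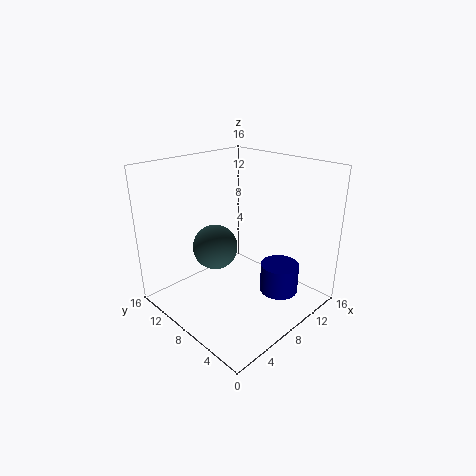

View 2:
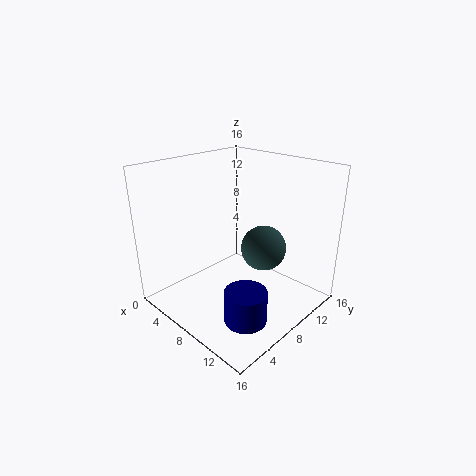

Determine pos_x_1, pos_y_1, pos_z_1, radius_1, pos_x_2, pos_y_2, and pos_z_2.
pos_x_1 = 12
pos_y_1 = 5
pos_z_1 = 0.75
radius_1 = 2.25
pos_x_2 = 8.25
pos_y_2 = 12.25
pos_z_2 = 5.25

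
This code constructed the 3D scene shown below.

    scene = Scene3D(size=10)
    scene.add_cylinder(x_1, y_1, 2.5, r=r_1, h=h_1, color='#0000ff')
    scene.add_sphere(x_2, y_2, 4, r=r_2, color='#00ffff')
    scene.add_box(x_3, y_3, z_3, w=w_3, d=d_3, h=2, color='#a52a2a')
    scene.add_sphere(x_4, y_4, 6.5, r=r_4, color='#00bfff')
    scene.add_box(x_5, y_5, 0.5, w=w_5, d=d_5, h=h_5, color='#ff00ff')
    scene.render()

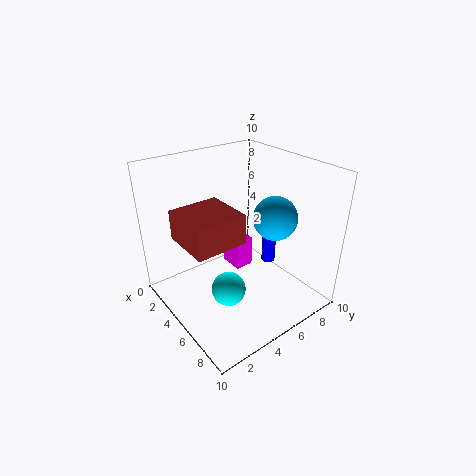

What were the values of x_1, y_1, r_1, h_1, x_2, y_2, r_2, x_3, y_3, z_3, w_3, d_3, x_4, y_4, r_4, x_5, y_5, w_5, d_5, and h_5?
x_1 = 5.5, y_1 = 7.5, r_1 = 0.5, h_1 = 4.5, x_2 = 8, y_2 = 2, r_2 = 1, x_3 = 3, y_3 = 1, z_3 = 5.5, w_3 = 3.5, d_3 = 3.5, x_4 = 6.5, y_4 = 7, r_4 = 1.5, x_5 = 1, y_5 = 6.5, w_5 = 2, d_5 = 1.5, h_5 = 2.5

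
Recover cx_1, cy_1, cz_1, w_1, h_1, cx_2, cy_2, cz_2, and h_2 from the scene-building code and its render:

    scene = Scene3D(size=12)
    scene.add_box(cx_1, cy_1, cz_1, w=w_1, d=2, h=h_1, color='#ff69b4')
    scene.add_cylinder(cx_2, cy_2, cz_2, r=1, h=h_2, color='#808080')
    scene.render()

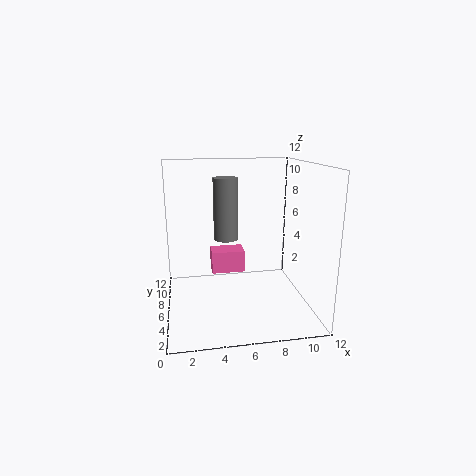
cx_1 = 4; cy_1 = 8; cz_1 = 2; w_1 = 3; h_1 = 2; cx_2 = 5; cy_2 = 6; cz_2 = 6; h_2 = 5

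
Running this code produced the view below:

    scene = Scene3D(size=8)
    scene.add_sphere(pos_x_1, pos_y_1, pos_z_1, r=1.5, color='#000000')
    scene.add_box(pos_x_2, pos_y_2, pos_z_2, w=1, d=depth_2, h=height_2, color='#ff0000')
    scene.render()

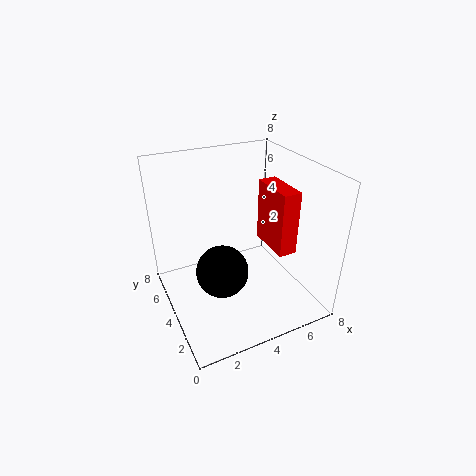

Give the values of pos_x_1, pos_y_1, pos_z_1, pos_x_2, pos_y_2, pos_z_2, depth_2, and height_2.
pos_x_1 = 3, pos_y_1 = 4, pos_z_1 = 2, pos_x_2 = 5.5, pos_y_2 = 2, pos_z_2 = 3.5, depth_2 = 2.5, height_2 = 3.5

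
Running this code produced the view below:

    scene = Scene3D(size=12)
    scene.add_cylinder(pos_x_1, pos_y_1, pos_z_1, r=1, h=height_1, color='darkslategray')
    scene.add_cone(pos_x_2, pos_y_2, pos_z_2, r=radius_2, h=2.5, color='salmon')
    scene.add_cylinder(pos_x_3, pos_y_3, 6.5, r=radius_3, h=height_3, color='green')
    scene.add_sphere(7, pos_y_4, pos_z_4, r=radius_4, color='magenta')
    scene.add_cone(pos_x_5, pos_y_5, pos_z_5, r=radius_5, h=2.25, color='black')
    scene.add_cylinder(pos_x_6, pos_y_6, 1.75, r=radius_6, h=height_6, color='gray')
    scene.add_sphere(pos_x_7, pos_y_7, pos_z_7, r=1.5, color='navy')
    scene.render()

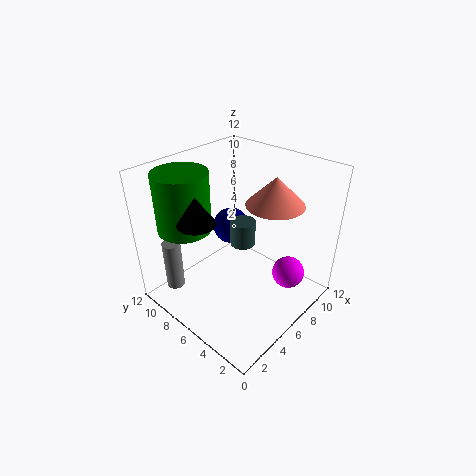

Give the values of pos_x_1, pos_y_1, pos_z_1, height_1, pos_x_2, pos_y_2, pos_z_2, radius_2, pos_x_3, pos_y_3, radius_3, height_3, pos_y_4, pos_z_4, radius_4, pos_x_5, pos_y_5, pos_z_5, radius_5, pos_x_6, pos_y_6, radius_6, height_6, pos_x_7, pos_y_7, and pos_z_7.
pos_x_1 = 5.75, pos_y_1 = 5.25, pos_z_1 = 6, height_1 = 2, pos_x_2 = 9.25, pos_y_2 = 4.75, pos_z_2 = 8.25, radius_2 = 2.5, pos_x_3 = 3.5, pos_y_3 = 9.75, radius_3 = 2.25, height_3 = 5, pos_y_4 = 1.5, pos_z_4 = 4.25, radius_4 = 1.25, pos_x_5 = 2.75, pos_y_5 = 7.25, pos_z_5 = 8.25, radius_5 = 1.5, pos_x_6 = 1.75, pos_y_6 = 9.5, radius_6 = 0.75, height_6 = 4.25, pos_x_7 = 6.5, pos_y_7 = 7.25, pos_z_7 = 6.5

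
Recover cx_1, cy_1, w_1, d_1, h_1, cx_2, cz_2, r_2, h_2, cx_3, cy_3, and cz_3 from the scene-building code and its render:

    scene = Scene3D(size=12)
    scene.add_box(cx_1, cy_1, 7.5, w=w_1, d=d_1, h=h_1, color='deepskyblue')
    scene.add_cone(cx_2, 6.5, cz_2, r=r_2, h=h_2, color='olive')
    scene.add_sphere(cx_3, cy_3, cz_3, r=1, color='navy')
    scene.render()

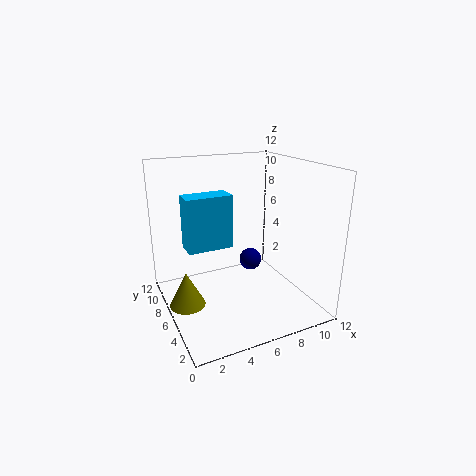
cx_1 = 0.5
cy_1 = 1.5
w_1 = 3
d_1 = 1.5
h_1 = 3.5
cx_2 = 1.5
cz_2 = 0.5
r_2 = 1.5
h_2 = 3
cx_3 = 8
cy_3 = 7.5
cz_3 = 3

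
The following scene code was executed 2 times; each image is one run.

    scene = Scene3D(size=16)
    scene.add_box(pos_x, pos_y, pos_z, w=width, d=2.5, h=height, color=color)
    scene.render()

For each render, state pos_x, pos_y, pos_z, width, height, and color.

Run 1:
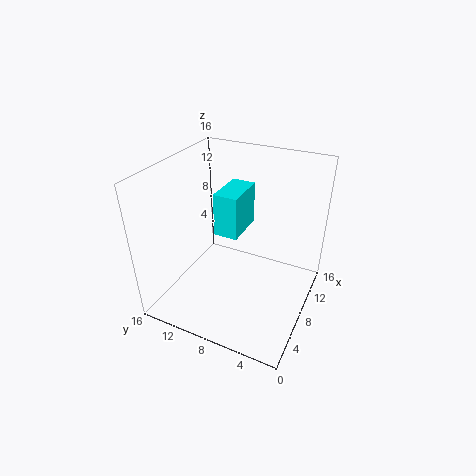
pos_x = 5.5
pos_y = 7
pos_z = 9.5
width = 4.5
height = 4.5
color = 'cyan'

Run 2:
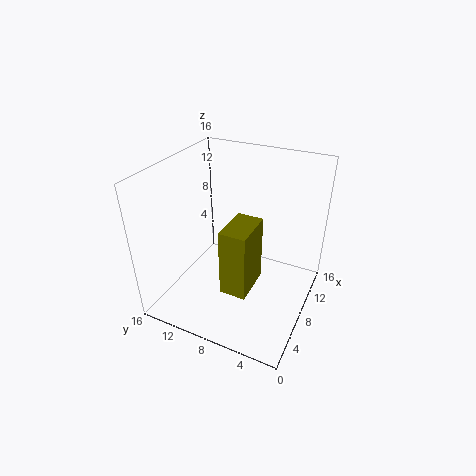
pos_x = 1
pos_y = 4
pos_z = 6.5
width = 4
height = 6.5
color = 'olive'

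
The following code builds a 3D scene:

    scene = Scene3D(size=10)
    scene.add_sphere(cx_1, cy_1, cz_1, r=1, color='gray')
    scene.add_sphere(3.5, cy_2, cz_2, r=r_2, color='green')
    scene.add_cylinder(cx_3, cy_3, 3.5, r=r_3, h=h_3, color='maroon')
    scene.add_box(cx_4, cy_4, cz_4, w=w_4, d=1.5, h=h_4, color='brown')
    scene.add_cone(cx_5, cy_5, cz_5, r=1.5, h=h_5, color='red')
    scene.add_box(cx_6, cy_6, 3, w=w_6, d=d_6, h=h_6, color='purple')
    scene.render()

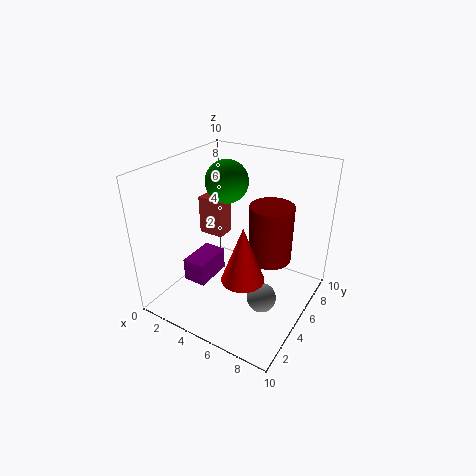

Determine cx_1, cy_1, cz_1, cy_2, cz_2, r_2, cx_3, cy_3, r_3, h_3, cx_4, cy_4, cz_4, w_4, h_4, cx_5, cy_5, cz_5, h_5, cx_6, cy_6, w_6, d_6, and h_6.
cx_1 = 7.5, cy_1 = 4, cz_1 = 1.5, cy_2 = 6, cz_2 = 8.5, r_2 = 1.5, cx_3 = 7, cy_3 = 6, r_3 = 1.5, h_3 = 4, cx_4 = 0.5, cy_4 = 6.5, cz_4 = 3.5, w_4 = 2, h_4 = 3, cx_5 = 6, cy_5 = 4, cz_5 = 2.5, h_5 = 4, cx_6 = 3, cy_6 = 1.5, w_6 = 1.5, d_6 = 2.5, h_6 = 1.5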